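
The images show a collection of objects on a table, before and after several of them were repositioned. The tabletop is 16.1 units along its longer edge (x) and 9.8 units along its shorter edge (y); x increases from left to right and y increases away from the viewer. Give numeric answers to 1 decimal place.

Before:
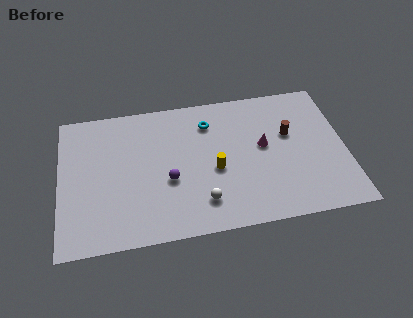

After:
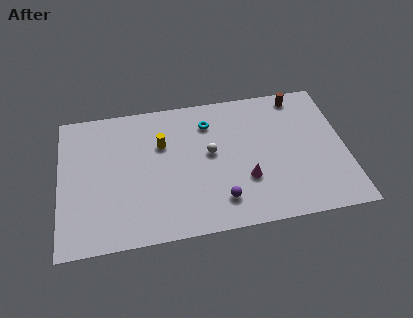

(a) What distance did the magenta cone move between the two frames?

2.5

The magenta cone moved from about (11.5, 5.4) to (10.4, 3.2), a distance of √(1.1² + 2.2²) ≈ 2.5.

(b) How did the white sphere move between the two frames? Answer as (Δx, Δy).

(0.6, 3.3)

The white sphere started near (7.9, 2.1) and ended near (8.5, 5.4).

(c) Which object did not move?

the cyan torus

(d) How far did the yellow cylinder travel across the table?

3.7

From (8.7, 4.2) to (5.8, 6.5), the yellow cylinder covered √(2.9² + 2.3²) ≈ 3.7 units.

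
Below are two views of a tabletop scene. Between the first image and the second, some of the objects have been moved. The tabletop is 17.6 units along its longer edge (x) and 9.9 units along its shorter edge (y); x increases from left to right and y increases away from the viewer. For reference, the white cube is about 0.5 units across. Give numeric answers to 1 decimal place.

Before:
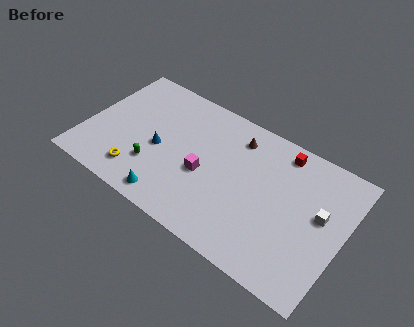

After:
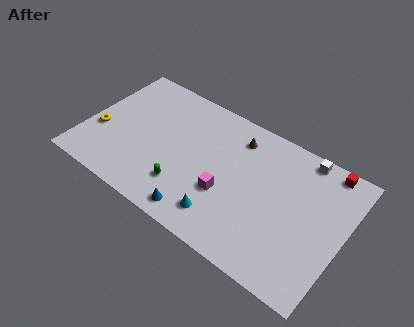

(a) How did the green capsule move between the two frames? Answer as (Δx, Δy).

(2.2, -0.4)

From the two frames, the green capsule sits at roughly (5.0, 2.9) before and (7.2, 2.5) after.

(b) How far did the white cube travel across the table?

3.8

The white cube moved from about (16.0, 5.6) to (14.3, 9.0), a distance of √(1.7² + 3.4²) ≈ 3.8.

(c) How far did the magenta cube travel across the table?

1.7

The magenta cube was near (8.3, 4.2) before and (9.9, 3.6) after, so it travelled √(1.6² + 0.6²) ≈ 1.7 units.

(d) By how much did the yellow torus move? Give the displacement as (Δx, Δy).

(-3.1, 1.8)

From the two frames, the yellow torus sits at roughly (4.1, 1.9) before and (1.0, 3.7) after.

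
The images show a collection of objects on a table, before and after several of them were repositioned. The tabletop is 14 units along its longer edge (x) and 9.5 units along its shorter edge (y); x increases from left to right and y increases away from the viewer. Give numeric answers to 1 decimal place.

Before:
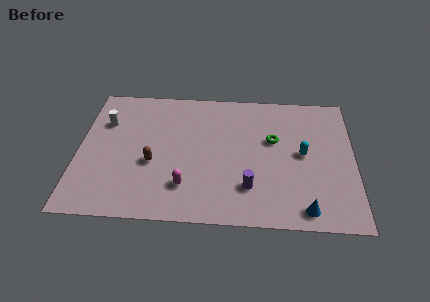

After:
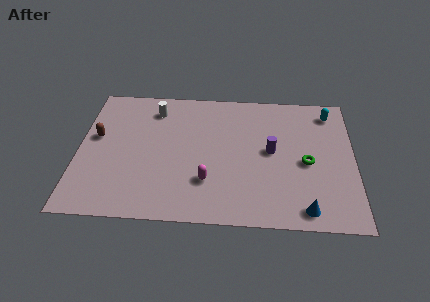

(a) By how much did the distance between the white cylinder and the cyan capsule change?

-1.2

The distance was about 10.2 in the first image and 9.0 in the second, so they moved 1.2 units closer together.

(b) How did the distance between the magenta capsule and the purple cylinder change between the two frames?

+0.7

They were about 3.2 units apart before and 3.9 after — 0.7 units further apart.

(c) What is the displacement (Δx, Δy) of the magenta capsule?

(1.1, 0.4)

The magenta capsule was at about (5.5, 2.3) and moved to about (6.6, 2.7).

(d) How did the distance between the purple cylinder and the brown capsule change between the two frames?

+3.8

The distance was about 5.1 in the first image and 8.9 in the second, so they moved 3.8 units further apart.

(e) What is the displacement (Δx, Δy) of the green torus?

(1.7, -1.5)

From the two frames, the green torus sits at roughly (9.9, 5.8) before and (11.6, 4.3) after.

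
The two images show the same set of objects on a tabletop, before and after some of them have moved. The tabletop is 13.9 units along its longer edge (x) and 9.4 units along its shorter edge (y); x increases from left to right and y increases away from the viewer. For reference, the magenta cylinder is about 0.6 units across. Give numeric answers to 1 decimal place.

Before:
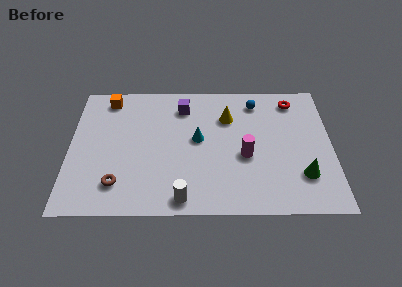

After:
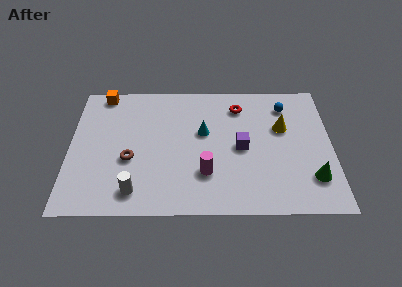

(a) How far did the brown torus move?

1.8

From (2.6, 2.0) to (3.2, 3.7), the brown torus covered √(0.6² + 1.7²) ≈ 1.8 units.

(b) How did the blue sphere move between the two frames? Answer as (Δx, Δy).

(1.6, -0.3)

The blue sphere started near (9.9, 7.8) and ended near (11.5, 7.5).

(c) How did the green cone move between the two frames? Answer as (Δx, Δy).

(0.5, -0.2)

From the two frames, the green cone sits at roughly (12.3, 2.5) before and (12.8, 2.3) after.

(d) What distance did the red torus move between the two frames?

2.9

From (11.9, 7.9) to (9.0, 7.5), the red torus covered √(2.9² + 0.4²) ≈ 2.9 units.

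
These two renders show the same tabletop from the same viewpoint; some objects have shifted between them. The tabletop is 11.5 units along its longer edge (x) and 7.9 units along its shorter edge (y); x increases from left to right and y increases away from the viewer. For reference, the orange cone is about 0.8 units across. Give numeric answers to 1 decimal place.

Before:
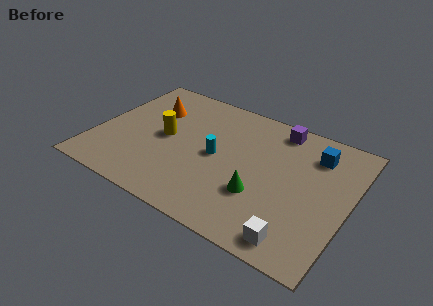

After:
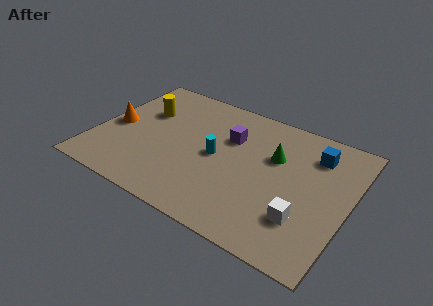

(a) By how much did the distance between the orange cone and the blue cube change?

+1.7

Before: roughly 7.5 units apart; after: 9.2. That's 1.7 units further apart.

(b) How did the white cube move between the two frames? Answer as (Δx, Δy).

(0.1, 1.2)

The white cube started near (9.6, 1.0) and ended near (9.7, 2.2).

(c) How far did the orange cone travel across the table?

2.3

From (2.2, 5.5) to (0.8, 3.7), the orange cone covered √(1.4² + 1.8²) ≈ 2.3 units.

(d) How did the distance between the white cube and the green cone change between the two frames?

+0.9

They were about 2.5 units apart before and 3.4 after — 0.9 units further apart.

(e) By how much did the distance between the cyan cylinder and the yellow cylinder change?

+1.4

They were about 2.4 units apart before and 3.8 after — 1.4 units further apart.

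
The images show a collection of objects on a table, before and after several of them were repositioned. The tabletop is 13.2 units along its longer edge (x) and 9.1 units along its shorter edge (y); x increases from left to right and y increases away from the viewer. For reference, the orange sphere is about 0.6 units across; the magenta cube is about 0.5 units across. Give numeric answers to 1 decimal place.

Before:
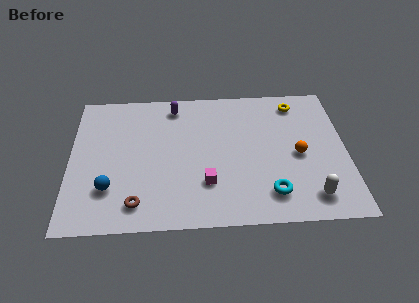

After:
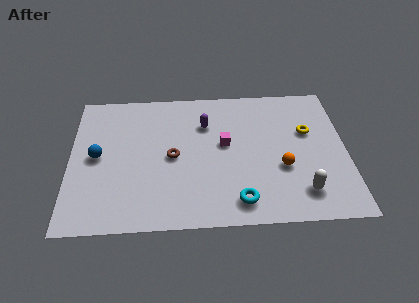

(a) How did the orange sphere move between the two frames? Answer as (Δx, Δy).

(-0.8, -0.8)

From the two frames, the orange sphere sits at roughly (10.9, 4.2) before and (10.1, 3.4) after.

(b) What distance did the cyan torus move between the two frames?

1.6

From (9.5, 1.8) to (8.0, 1.4), the cyan torus covered √(1.5² + 0.4²) ≈ 1.6 units.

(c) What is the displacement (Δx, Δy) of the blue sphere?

(-0.6, 2.1)

The blue sphere was at about (1.9, 2.5) and moved to about (1.3, 4.6).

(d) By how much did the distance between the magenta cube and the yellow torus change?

-2.7

They were about 6.7 units apart before and 4.0 after — 2.7 units closer together.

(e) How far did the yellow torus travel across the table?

2.1

From (10.9, 7.7) to (11.4, 5.7), the yellow torus covered √(0.5² + 2.0²) ≈ 2.1 units.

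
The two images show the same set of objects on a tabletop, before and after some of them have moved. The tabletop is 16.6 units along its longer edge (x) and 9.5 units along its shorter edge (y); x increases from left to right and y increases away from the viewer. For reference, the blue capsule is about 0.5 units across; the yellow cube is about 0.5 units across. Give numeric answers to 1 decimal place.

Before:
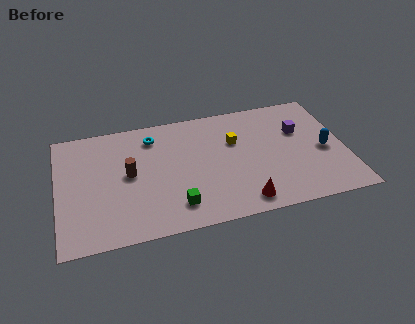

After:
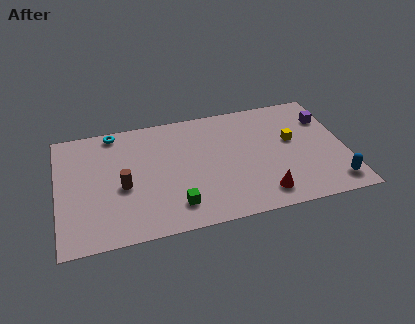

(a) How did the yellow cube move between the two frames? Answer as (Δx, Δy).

(3.3, -0.7)

The yellow cube started near (10.3, 6.2) and ended near (13.6, 5.5).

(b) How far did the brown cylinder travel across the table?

1.0

From (4.1, 5.0) to (3.7, 4.1), the brown cylinder covered √(0.4² + 0.9²) ≈ 1.0 units.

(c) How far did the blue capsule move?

2.8

The blue capsule was near (15.4, 4.3) before and (15.7, 1.5) after, so it travelled √(0.3² + 2.8²) ≈ 2.8 units.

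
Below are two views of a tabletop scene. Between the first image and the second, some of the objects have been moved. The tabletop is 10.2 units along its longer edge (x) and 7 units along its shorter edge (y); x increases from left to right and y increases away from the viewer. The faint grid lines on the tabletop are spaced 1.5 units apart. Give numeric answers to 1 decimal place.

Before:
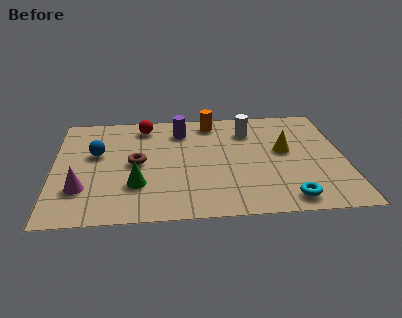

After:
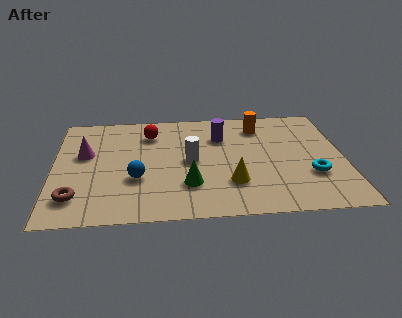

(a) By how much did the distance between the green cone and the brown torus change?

+2.5

Before: roughly 1.4 units apart; after: 3.9. That's 2.5 units further apart.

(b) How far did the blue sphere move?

2.2

The blue sphere moved from about (1.5, 4.2) to (2.9, 2.5), a distance of √(1.4² + 1.7²) ≈ 2.2.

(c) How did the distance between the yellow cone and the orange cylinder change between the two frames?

+0.5

They were about 3.3 units apart before and 3.8 after — 0.5 units further apart.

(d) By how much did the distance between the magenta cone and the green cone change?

+2.3

Before: roughly 1.9 units apart; after: 4.2. That's 2.3 units further apart.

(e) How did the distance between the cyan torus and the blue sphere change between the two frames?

-1.3

The distance was about 7.4 in the first image and 6.1 in the second, so they moved 1.3 units closer together.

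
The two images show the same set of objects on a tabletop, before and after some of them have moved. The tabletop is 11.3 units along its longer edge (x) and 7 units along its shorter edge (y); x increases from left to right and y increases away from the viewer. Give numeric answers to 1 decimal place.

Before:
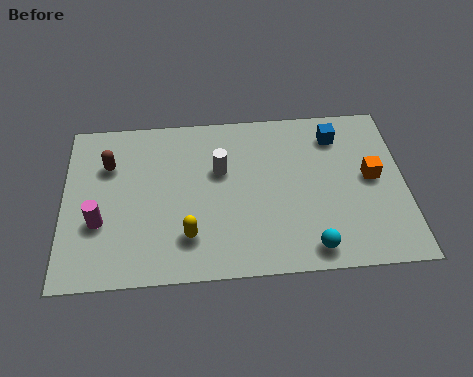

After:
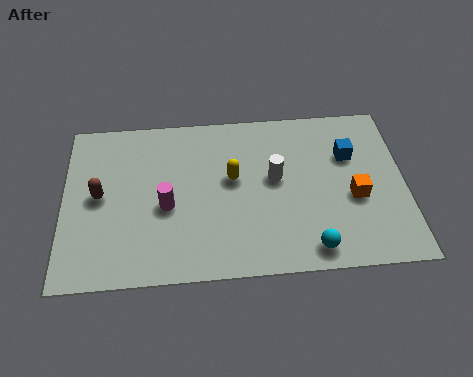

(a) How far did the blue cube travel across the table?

1.0

From (9.1, 5.6) to (9.5, 4.7), the blue cube covered √(0.4² + 0.9²) ≈ 1.0 units.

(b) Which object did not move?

the cyan sphere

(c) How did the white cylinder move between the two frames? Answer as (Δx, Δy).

(1.8, -0.5)

From the two frames, the white cylinder sits at roughly (5.2, 4.4) before and (7.0, 3.9) after.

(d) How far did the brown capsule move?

1.3

From (1.5, 4.9) to (1.2, 3.6), the brown capsule covered √(0.3² + 1.3²) ≈ 1.3 units.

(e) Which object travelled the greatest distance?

the yellow capsule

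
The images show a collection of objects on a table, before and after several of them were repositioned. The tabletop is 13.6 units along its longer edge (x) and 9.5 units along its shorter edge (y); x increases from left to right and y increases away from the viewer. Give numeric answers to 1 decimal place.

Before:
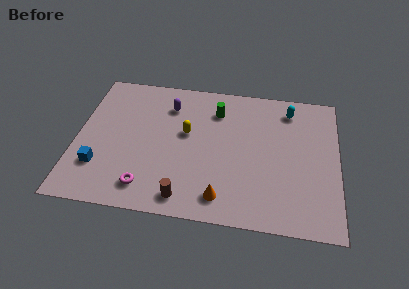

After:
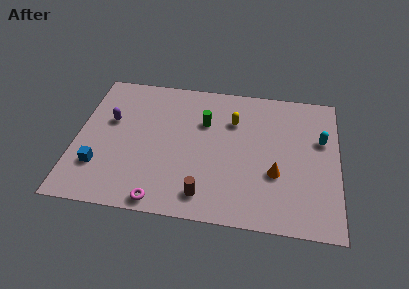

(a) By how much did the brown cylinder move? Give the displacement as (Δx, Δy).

(1.0, 0.3)

The brown cylinder was at about (5.8, 1.2) and moved to about (6.8, 1.5).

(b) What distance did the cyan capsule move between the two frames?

2.5

The cyan capsule was near (11.0, 7.9) before and (12.7, 6.0) after, so it travelled √(1.7² + 1.9²) ≈ 2.5 units.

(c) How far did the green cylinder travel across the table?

1.1

The green cylinder moved from about (7.2, 7.3) to (6.6, 6.4), a distance of √(0.6² + 0.9²) ≈ 1.1.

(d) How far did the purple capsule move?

3.4

The purple capsule moved from about (4.7, 7.3) to (1.7, 5.8), a distance of √(3.0² + 1.5²) ≈ 3.4.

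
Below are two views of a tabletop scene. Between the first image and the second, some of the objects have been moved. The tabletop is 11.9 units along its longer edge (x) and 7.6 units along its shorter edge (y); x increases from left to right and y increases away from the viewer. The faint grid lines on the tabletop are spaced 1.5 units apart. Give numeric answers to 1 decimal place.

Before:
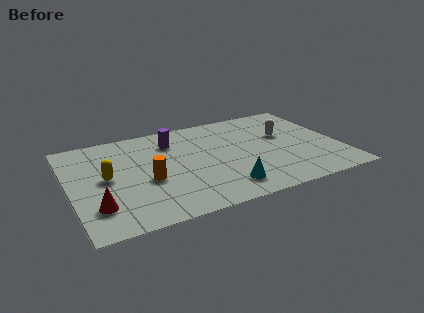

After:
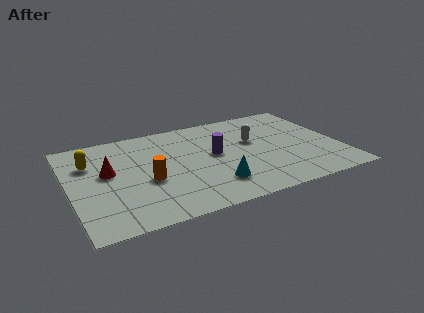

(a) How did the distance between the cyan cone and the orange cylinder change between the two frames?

-0.5

Before: roughly 3.6 units apart; after: 3.1. That's 0.5 units closer together.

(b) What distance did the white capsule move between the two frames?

1.4

The white capsule moved from about (9.6, 4.6) to (8.2, 4.6), a distance of √(1.4² + 0.0²) ≈ 1.4.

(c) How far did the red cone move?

2.5

The red cone was near (1.0, 1.9) before and (1.7, 4.3) after, so it travelled √(0.7² + 2.4²) ≈ 2.5 units.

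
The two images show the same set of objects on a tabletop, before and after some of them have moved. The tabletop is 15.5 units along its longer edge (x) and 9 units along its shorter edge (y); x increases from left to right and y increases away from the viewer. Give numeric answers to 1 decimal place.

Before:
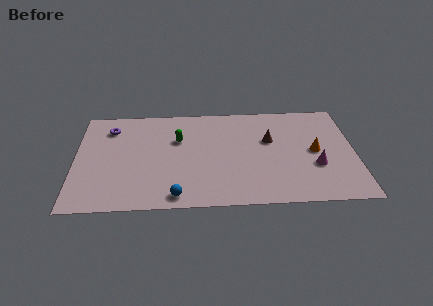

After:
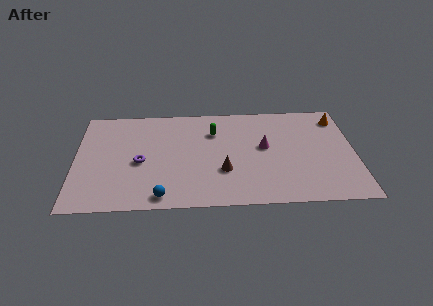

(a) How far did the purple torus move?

3.5

The purple torus moved from about (1.9, 7.1) to (3.6, 4.0), a distance of √(1.7² + 3.1²) ≈ 3.5.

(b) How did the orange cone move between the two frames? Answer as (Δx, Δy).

(1.4, 2.9)

From the two frames, the orange cone sits at roughly (13.3, 4.5) before and (14.7, 7.4) after.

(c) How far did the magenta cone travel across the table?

3.3

The magenta cone was near (13.3, 3.2) before and (10.5, 5.0) after, so it travelled √(2.8² + 1.8²) ≈ 3.3 units.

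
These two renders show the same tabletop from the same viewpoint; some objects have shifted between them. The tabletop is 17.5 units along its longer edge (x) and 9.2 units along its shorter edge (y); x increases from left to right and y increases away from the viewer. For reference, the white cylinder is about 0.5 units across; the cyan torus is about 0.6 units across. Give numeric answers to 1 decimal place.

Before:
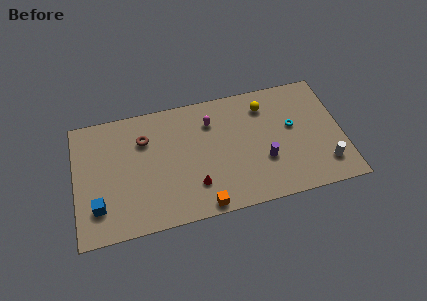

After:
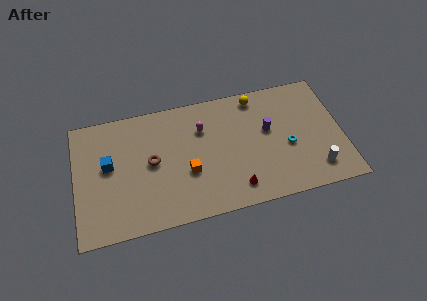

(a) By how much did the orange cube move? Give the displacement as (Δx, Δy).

(-0.8, 2.7)

The orange cube was at about (8.1, 0.8) and moved to about (7.3, 3.5).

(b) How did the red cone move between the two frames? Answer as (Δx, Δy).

(2.6, -0.8)

From the two frames, the red cone sits at roughly (7.7, 2.4) before and (10.3, 1.6) after.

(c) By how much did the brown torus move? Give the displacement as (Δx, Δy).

(0.4, -1.8)

The brown torus started near (4.6, 6.6) and ended near (5.0, 4.8).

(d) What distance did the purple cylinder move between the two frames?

2.2

The purple cylinder moved from about (12.3, 3.2) to (12.7, 5.4), a distance of √(0.4² + 2.2²) ≈ 2.2.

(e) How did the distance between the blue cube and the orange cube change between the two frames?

-1.5

They were about 6.9 units apart before and 5.4 after — 1.5 units closer together.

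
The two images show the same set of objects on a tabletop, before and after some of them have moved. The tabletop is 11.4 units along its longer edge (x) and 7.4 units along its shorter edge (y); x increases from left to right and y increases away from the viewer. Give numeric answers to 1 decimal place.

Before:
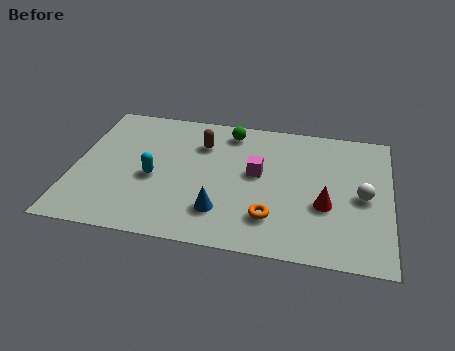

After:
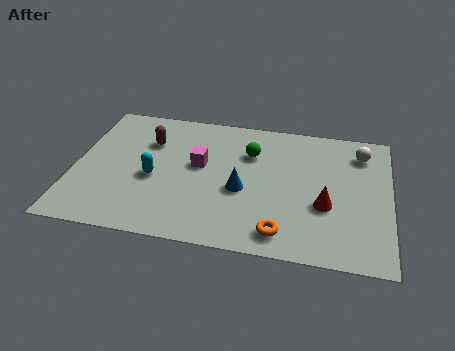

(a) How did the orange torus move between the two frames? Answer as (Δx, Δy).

(0.4, -0.7)

The orange torus started near (7.2, 1.8) and ended near (7.6, 1.1).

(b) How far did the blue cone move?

1.5

The blue cone moved from about (5.4, 1.8) to (6.1, 3.1), a distance of √(0.7² + 1.3²) ≈ 1.5.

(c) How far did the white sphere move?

2.4

The white sphere moved from about (10.4, 3.5) to (10.3, 5.9), a distance of √(0.1² + 2.4²) ≈ 2.4.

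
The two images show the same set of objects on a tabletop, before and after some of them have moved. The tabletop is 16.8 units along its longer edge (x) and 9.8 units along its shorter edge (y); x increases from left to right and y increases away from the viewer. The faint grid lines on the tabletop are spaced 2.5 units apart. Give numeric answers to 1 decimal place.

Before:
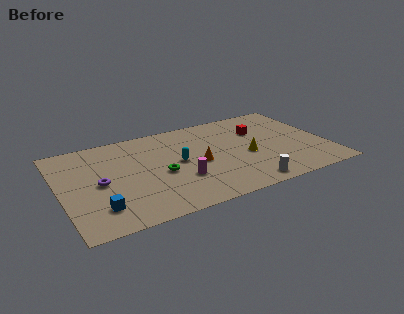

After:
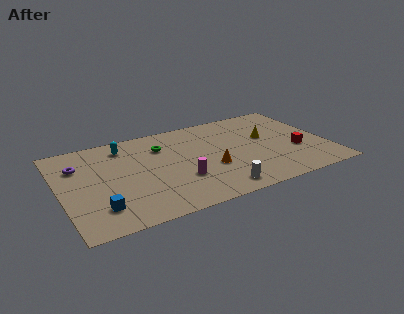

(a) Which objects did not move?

the blue cube and the magenta cylinder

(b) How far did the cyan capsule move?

4.3

The cyan capsule was near (7.4, 5.1) before and (4.3, 8.1) after, so it travelled √(3.1² + 3.0²) ≈ 4.3 units.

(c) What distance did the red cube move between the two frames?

3.7

The red cube was near (12.8, 6.7) before and (14.8, 3.6) after, so it travelled √(2.0² + 3.1²) ≈ 3.7 units.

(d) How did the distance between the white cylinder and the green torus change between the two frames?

+0.6

The distance was about 5.9 in the first image and 6.5 in the second, so they moved 0.6 units further apart.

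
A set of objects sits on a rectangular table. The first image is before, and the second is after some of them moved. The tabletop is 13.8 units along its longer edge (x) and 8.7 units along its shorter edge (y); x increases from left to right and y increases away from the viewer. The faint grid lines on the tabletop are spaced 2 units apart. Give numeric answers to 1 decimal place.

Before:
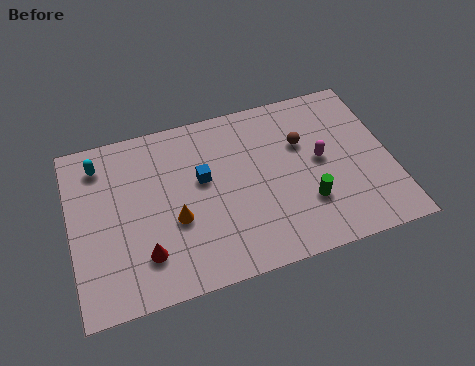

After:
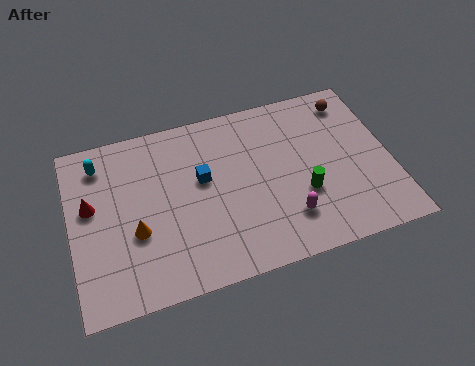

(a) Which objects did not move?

the cyan capsule and the blue cube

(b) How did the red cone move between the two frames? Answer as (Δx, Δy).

(-2.1, 3.0)

The red cone started near (3.0, 2.1) and ended near (0.9, 5.1).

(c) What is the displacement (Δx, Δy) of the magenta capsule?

(-1.7, -2.5)

From the two frames, the magenta capsule sits at roughly (10.8, 4.6) before and (9.1, 2.1) after.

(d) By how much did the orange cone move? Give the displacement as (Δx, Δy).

(-1.7, -0.1)

The orange cone was at about (4.4, 3.4) and moved to about (2.7, 3.3).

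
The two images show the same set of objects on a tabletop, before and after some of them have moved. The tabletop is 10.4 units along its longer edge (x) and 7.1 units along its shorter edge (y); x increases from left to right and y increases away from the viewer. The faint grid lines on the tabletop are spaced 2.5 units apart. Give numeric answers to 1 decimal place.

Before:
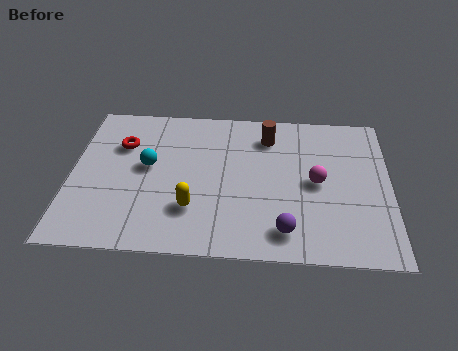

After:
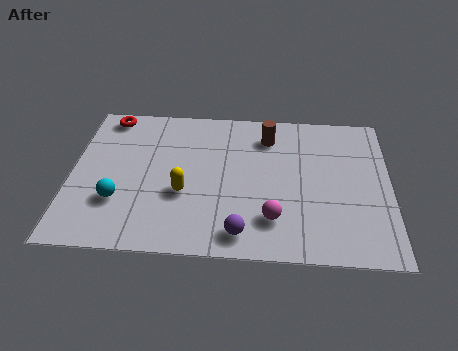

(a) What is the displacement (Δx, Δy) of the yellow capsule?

(-0.3, 0.7)

The yellow capsule was at about (4.0, 2.0) and moved to about (3.7, 2.7).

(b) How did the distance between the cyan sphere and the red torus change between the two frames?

+2.8

Before: roughly 1.3 units apart; after: 4.1. That's 2.8 units further apart.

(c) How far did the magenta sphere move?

2.3

The magenta sphere was near (8.0, 3.5) before and (6.6, 1.7) after, so it travelled √(1.4² + 1.8²) ≈ 2.3 units.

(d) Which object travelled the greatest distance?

the magenta sphere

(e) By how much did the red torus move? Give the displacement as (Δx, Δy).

(-0.5, 1.4)

From the two frames, the red torus sits at roughly (1.6, 4.9) before and (1.1, 6.3) after.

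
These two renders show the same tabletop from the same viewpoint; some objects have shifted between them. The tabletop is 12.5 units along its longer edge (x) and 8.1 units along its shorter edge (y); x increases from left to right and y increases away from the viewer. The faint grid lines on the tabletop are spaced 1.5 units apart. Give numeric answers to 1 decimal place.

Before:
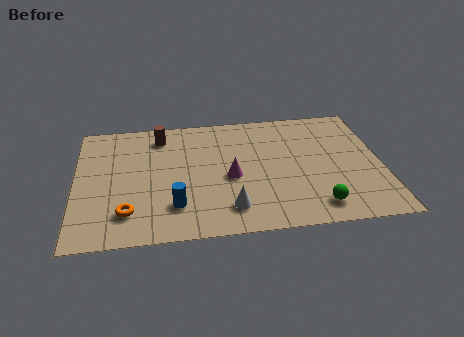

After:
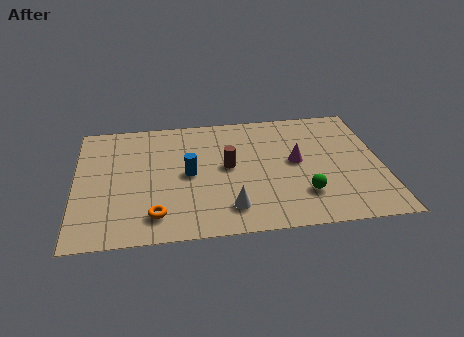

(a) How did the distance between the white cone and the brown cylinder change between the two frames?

-3.1

They were about 5.8 units apart before and 2.7 after — 3.1 units closer together.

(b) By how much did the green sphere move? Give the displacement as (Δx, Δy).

(-0.5, 0.8)

The green sphere started near (9.7, 1.3) and ended near (9.2, 2.1).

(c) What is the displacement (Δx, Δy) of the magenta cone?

(2.7, 0.7)

From the two frames, the magenta cone sits at roughly (6.3, 3.6) before and (9.0, 4.3) after.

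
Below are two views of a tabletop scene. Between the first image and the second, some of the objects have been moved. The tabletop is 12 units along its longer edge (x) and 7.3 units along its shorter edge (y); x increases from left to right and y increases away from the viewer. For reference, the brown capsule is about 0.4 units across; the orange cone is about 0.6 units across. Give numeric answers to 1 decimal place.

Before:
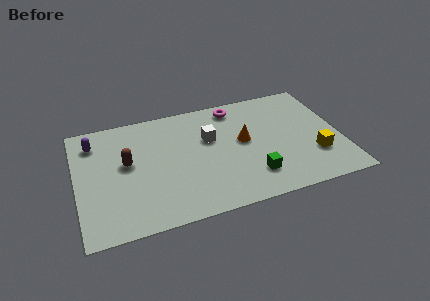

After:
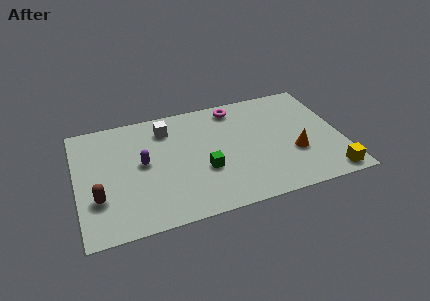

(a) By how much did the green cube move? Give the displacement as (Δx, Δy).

(-2.1, 1.0)

From the two frames, the green cube sits at roughly (7.8, 1.7) before and (5.7, 2.7) after.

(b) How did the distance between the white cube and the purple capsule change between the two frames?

-3.1

The distance was about 5.3 in the first image and 2.2 in the second, so they moved 3.1 units closer together.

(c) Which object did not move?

the magenta torus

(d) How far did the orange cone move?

2.6

The orange cone was near (7.6, 4.0) before and (9.8, 2.6) after, so it travelled √(2.2² + 1.4²) ≈ 2.6 units.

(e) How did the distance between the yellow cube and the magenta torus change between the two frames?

+1.4

They were about 5.3 units apart before and 6.7 after — 1.4 units further apart.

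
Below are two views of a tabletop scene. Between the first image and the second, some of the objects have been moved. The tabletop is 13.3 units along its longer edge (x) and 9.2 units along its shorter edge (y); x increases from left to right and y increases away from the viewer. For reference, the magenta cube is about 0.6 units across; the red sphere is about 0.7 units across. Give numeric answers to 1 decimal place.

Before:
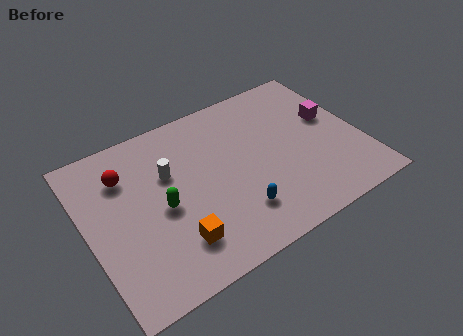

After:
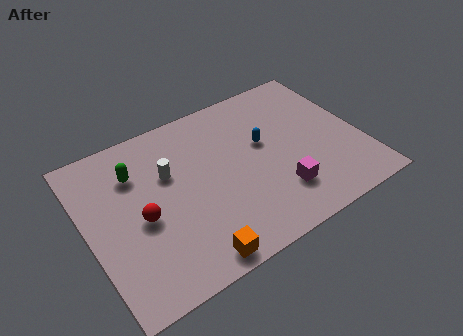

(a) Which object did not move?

the white cylinder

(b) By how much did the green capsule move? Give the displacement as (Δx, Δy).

(-0.9, 2.5)

The green capsule started near (3.5, 4.2) and ended near (2.6, 6.7).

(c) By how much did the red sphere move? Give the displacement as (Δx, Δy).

(0.4, -2.7)

The red sphere started near (2.1, 6.8) and ended near (2.5, 4.1).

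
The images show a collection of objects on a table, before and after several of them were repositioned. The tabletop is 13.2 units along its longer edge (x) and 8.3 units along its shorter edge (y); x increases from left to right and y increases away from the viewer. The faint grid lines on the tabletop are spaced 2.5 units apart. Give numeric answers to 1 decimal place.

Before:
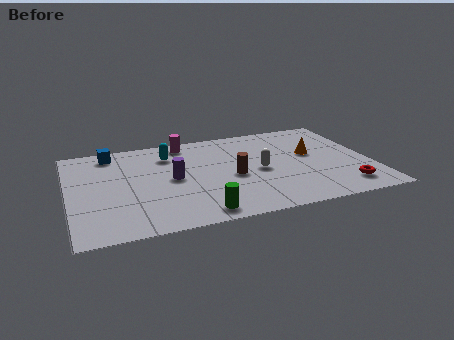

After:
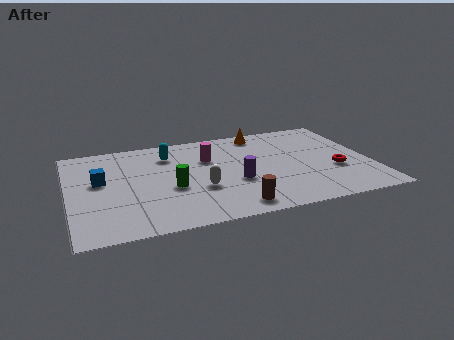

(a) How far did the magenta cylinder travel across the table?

1.9

From (5.3, 7.3) to (6.2, 5.6), the magenta cylinder covered √(0.9² + 1.7²) ≈ 1.9 units.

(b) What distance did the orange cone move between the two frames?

3.2

The orange cone was near (10.7, 4.8) before and (8.7, 7.3) after, so it travelled √(2.0² + 2.5²) ≈ 3.2 units.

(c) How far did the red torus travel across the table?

1.6

The red torus was near (11.8, 1.5) before and (11.6, 3.1) after, so it travelled √(0.2² + 1.6²) ≈ 1.6 units.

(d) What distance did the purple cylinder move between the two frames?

2.9

The purple cylinder was near (4.5, 4.2) before and (7.2, 3.2) after, so it travelled √(2.7² + 1.0²) ≈ 2.9 units.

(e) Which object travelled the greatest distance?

the orange cone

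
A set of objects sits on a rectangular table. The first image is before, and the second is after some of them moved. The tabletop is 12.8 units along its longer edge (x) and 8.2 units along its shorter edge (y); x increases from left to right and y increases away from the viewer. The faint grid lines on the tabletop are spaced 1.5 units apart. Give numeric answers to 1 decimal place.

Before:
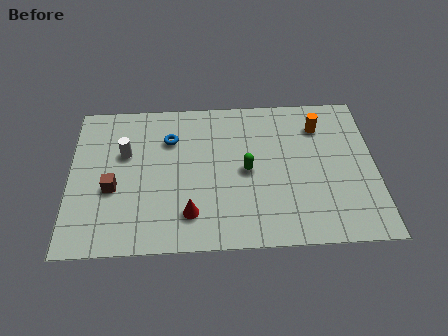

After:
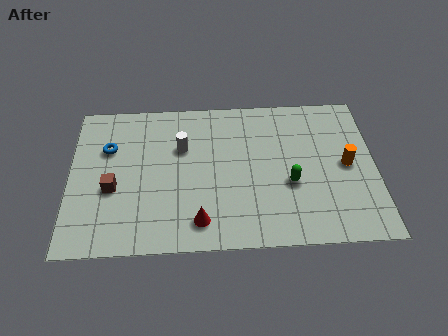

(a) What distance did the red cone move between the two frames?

0.6

From (5.0, 1.8) to (5.4, 1.4), the red cone covered √(0.4² + 0.4²) ≈ 0.6 units.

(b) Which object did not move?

the brown cube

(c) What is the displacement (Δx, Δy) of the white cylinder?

(2.4, 0.2)

The white cylinder started near (2.3, 5.2) and ended near (4.7, 5.4).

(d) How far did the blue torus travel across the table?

2.6

The blue torus was near (4.2, 5.9) before and (1.6, 5.5) after, so it travelled √(2.6² + 0.4²) ≈ 2.6 units.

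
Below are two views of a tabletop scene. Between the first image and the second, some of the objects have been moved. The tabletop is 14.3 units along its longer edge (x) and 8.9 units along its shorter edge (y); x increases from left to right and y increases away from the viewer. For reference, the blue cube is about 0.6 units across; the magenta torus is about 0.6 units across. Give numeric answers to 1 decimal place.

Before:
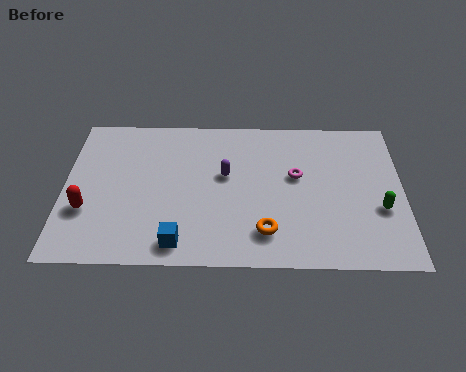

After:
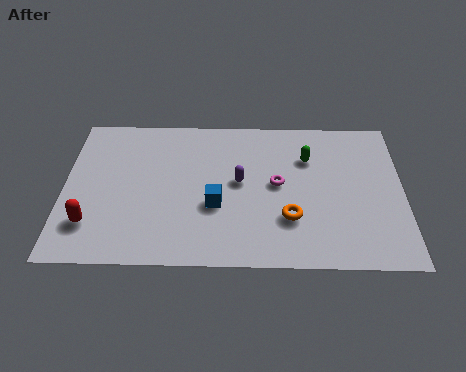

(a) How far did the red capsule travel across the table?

0.8

From (1.0, 3.0) to (1.2, 2.2), the red capsule covered √(0.2² + 0.8²) ≈ 0.8 units.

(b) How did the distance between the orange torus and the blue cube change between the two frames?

-0.5

The distance was about 3.7 in the first image and 3.2 in the second, so they moved 0.5 units closer together.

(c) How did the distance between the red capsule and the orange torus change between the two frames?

+0.7

Before: roughly 7.6 units apart; after: 8.3. That's 0.7 units further apart.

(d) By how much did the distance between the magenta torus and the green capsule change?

-1.9

Before: roughly 4.0 units apart; after: 2.1. That's 1.9 units closer together.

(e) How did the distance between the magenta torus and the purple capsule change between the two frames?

-1.4

Before: roughly 3.0 units apart; after: 1.6. That's 1.4 units closer together.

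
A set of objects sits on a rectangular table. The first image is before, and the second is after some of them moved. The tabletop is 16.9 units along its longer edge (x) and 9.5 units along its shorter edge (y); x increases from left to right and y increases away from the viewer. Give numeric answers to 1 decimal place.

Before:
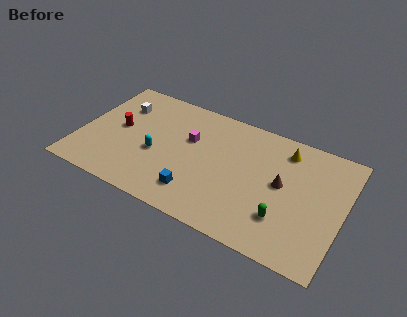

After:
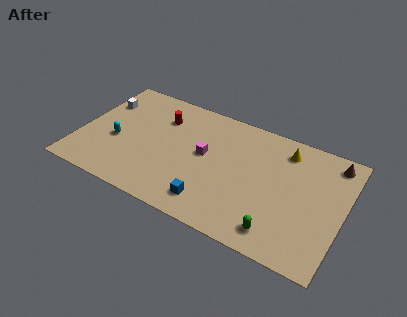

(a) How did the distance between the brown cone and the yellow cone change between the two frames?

+0.3

Before: roughly 2.7 units apart; after: 3.0. That's 0.3 units further apart.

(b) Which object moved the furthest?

the brown cone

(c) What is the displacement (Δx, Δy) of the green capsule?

(-0.2, -1.1)

The green capsule was at about (13.4, 2.6) and moved to about (13.2, 1.5).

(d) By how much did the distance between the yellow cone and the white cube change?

+1.2

The distance was about 10.7 in the first image and 11.9 in the second, so they moved 1.2 units further apart.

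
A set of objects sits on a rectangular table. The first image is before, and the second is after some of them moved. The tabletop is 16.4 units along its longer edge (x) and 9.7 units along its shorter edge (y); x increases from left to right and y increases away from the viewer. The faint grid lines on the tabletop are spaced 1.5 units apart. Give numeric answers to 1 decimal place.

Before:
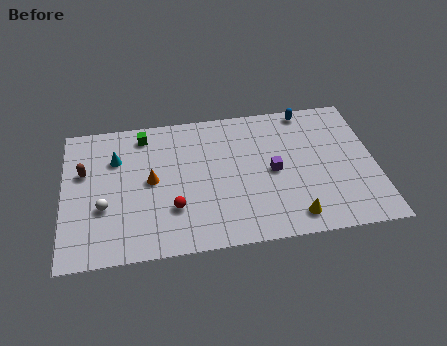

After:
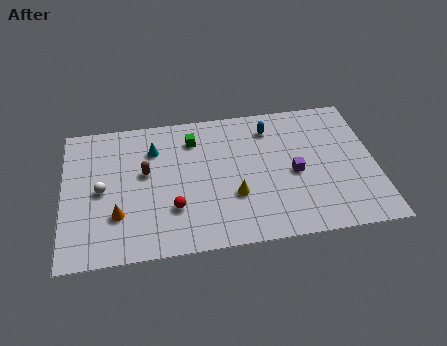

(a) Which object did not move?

the red sphere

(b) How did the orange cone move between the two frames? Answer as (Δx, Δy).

(-1.8, -2.1)

From the two frames, the orange cone sits at roughly (4.6, 5.0) before and (2.8, 2.9) after.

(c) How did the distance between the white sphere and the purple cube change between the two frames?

+1.1

The distance was about 9.0 in the first image and 10.1 in the second, so they moved 1.1 units further apart.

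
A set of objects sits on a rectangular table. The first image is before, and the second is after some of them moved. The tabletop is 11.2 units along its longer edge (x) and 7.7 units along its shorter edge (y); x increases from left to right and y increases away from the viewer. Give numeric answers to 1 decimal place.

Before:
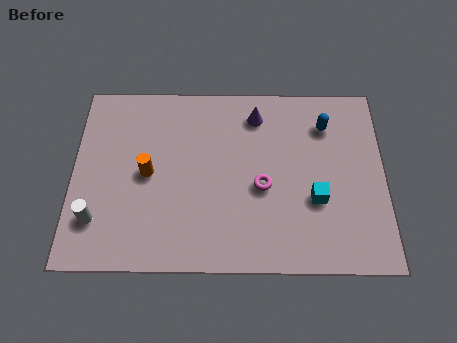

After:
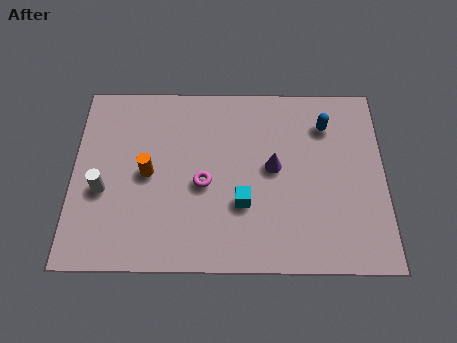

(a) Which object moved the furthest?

the cyan cube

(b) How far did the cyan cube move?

2.6

From (8.7, 2.8) to (6.1, 2.6), the cyan cube covered √(2.6² + 0.2²) ≈ 2.6 units.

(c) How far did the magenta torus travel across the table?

2.1

The magenta torus moved from about (6.8, 3.3) to (4.7, 3.4), a distance of √(2.1² + 0.1²) ≈ 2.1.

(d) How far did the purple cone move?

2.3

The purple cone moved from about (6.6, 6.3) to (7.2, 4.1), a distance of √(0.6² + 2.2²) ≈ 2.3.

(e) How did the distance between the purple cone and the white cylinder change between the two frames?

-1.0

The distance was about 7.2 in the first image and 6.2 in the second, so they moved 1.0 units closer together.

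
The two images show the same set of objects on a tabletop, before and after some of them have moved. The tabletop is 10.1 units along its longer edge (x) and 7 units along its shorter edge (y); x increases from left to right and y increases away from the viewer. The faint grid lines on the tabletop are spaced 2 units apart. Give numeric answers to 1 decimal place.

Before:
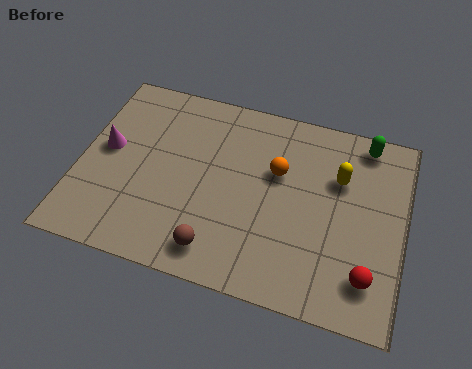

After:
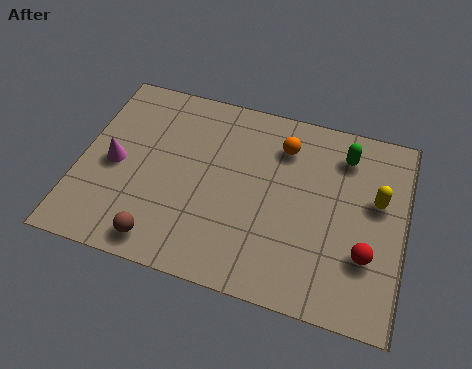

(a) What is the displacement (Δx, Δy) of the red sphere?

(-0.1, 0.7)

The red sphere started near (9.1, 1.5) and ended near (9.0, 2.2).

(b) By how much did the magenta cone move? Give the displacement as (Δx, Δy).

(0.3, -0.5)

The magenta cone was at about (0.8, 3.8) and moved to about (1.1, 3.3).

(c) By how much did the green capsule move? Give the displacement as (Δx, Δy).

(-0.6, -0.6)

The green capsule started near (8.7, 6.2) and ended near (8.1, 5.6).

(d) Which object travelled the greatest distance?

the brown sphere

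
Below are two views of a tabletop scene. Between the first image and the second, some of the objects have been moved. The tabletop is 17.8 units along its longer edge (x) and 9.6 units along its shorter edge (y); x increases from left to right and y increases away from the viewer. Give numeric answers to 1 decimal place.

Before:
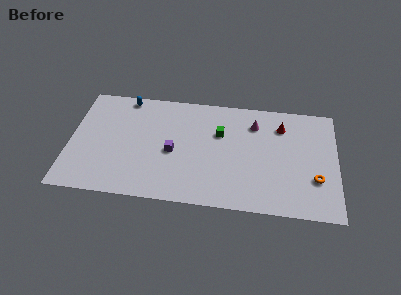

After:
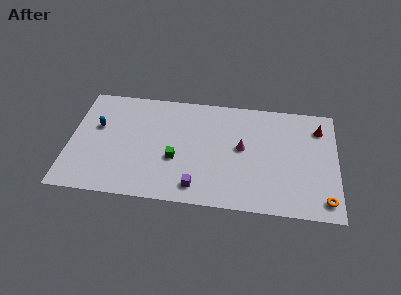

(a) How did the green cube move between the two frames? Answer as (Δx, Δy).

(-2.9, -2.6)

From the two frames, the green cube sits at roughly (10.0, 6.3) before and (7.1, 3.7) after.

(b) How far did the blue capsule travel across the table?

3.3

From (3.6, 8.7) to (1.8, 5.9), the blue capsule covered √(1.8² + 2.8²) ≈ 3.3 units.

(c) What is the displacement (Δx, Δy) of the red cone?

(2.5, 0.1)

The red cone started near (14.1, 7.4) and ended near (16.6, 7.5).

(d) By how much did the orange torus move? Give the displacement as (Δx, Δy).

(0.6, -1.7)

The orange torus was at about (16.4, 3.1) and moved to about (17.0, 1.4).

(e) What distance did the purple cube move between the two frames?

3.3

The purple cube was near (6.9, 4.3) before and (8.6, 1.5) after, so it travelled √(1.7² + 2.8²) ≈ 3.3 units.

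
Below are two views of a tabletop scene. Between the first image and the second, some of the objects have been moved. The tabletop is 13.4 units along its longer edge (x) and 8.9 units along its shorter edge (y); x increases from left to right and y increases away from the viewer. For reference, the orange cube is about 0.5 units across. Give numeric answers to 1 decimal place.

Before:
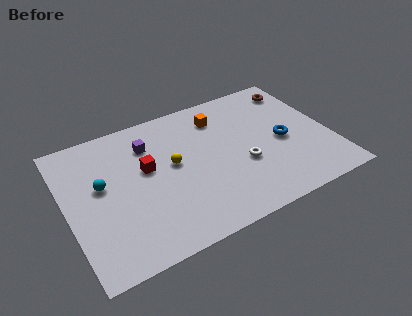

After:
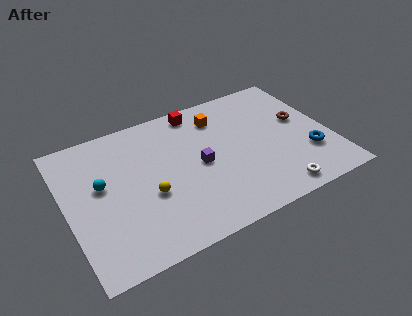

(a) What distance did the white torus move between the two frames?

2.7

The white torus moved from about (8.8, 3.4) to (10.1, 1.0), a distance of √(1.3² + 2.4²) ≈ 2.7.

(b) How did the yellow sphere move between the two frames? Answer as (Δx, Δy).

(-1.4, -1.4)

The yellow sphere started near (5.4, 4.9) and ended near (4.0, 3.5).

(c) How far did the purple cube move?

3.3

The purple cube was near (4.4, 6.7) before and (6.7, 4.3) after, so it travelled √(2.3² + 2.4²) ≈ 3.3 units.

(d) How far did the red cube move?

4.0

From (4.1, 5.2) to (7.1, 7.9), the red cube covered √(3.0² + 2.7²) ≈ 4.0 units.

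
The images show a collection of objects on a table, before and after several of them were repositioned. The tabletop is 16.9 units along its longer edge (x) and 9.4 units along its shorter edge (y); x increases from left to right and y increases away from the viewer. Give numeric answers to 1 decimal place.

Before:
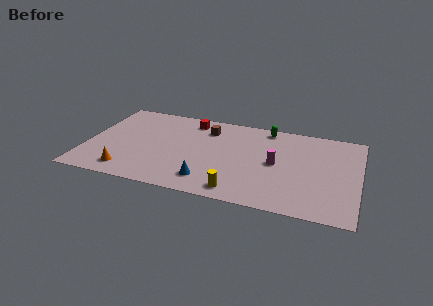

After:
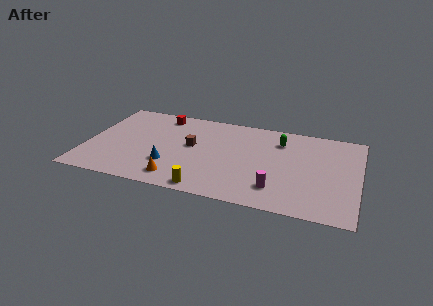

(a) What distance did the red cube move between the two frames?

1.9

The red cube moved from about (6.2, 8.0) to (4.3, 8.1), a distance of √(1.9² + 0.1²) ≈ 1.9.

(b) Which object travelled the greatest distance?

the orange cone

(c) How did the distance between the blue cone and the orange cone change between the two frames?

-3.6

Before: roughly 5.0 units apart; after: 1.4. That's 3.6 units closer together.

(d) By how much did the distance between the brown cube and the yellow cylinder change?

-2.1

The distance was about 6.6 in the first image and 4.5 in the second, so they moved 2.1 units closer together.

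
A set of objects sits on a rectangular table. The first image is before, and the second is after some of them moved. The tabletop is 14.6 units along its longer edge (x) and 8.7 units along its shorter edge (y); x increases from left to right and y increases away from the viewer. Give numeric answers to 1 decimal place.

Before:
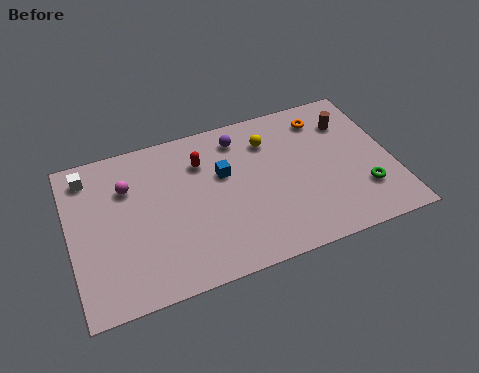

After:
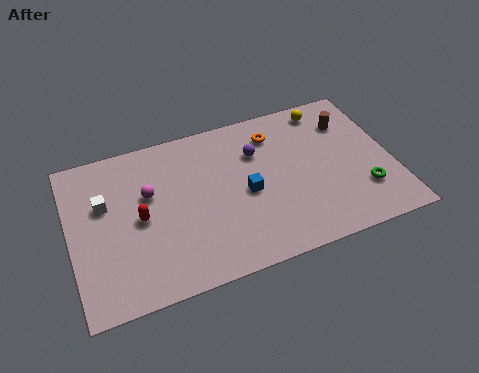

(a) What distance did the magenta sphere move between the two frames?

1.1

The magenta sphere was near (2.7, 6.1) before and (3.6, 5.4) after, so it travelled √(0.9² + 0.7²) ≈ 1.1 units.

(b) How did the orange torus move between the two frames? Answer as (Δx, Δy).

(-2.3, -0.2)

The orange torus was at about (11.8, 7.1) and moved to about (9.5, 6.9).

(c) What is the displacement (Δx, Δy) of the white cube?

(0.6, -1.8)

The white cube was at about (1.0, 7.3) and moved to about (1.6, 5.5).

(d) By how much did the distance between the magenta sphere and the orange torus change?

-3.1

They were about 9.2 units apart before and 6.1 after — 3.1 units closer together.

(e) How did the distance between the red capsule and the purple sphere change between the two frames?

+3.8

They were about 2.0 units apart before and 5.8 after — 3.8 units further apart.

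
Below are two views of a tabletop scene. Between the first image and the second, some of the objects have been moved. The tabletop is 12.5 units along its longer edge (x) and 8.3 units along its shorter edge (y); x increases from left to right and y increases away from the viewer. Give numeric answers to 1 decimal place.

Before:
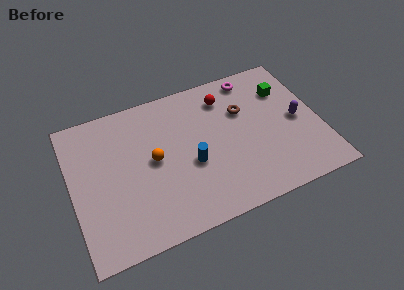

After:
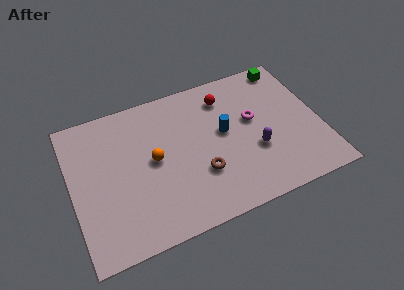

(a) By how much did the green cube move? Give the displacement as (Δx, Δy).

(0.3, 1.4)

The green cube started near (11.0, 6.0) and ended near (11.3, 7.4).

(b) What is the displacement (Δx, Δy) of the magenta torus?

(-0.3, -2.5)

The magenta torus started near (9.5, 7.3) and ended near (9.2, 4.8).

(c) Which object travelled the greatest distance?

the brown torus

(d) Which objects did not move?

the red sphere and the orange sphere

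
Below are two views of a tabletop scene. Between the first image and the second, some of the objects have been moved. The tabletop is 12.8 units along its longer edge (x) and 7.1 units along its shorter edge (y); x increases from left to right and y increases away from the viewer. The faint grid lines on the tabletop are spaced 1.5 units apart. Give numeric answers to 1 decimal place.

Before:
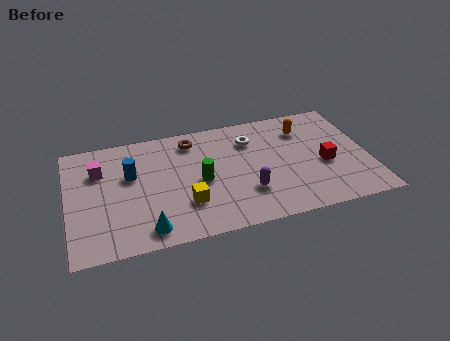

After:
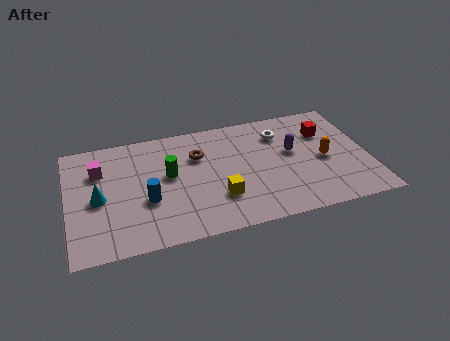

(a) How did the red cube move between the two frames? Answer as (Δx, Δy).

(0.2, 2.0)

The red cube started near (10.9, 3.0) and ended near (11.1, 5.0).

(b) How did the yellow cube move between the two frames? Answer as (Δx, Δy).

(1.4, 0.0)

The yellow cube was at about (4.9, 2.1) and moved to about (6.3, 2.1).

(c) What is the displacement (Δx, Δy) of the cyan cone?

(-1.9, 2.3)

The cyan cone started near (3.2, 1.0) and ended near (1.3, 3.3).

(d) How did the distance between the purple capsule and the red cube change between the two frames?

-1.8

They were about 3.5 units apart before and 1.7 after — 1.8 units closer together.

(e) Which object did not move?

the magenta cube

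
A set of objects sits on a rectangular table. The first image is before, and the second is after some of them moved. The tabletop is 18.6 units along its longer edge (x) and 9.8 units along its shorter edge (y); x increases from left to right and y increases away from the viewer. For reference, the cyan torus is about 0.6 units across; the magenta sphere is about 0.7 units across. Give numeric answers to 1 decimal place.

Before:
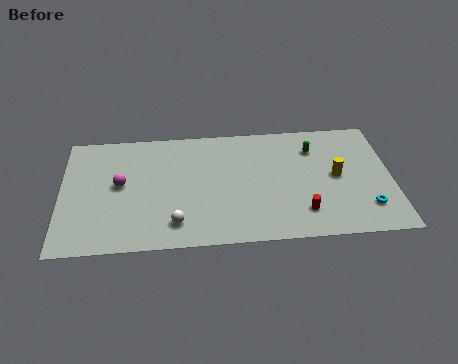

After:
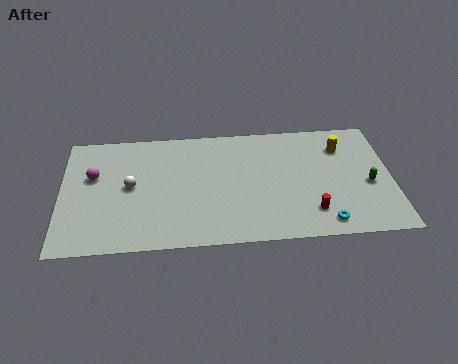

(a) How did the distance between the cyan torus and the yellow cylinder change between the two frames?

+3.1

Before: roughly 3.1 units apart; after: 6.2. That's 3.1 units further apart.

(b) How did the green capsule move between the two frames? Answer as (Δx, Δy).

(3.0, -3.2)

From the two frames, the green capsule sits at roughly (14.3, 7.4) before and (17.3, 4.2) after.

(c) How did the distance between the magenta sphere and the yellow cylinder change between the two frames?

+2.0

The distance was about 12.2 in the first image and 14.2 in the second, so they moved 2.0 units further apart.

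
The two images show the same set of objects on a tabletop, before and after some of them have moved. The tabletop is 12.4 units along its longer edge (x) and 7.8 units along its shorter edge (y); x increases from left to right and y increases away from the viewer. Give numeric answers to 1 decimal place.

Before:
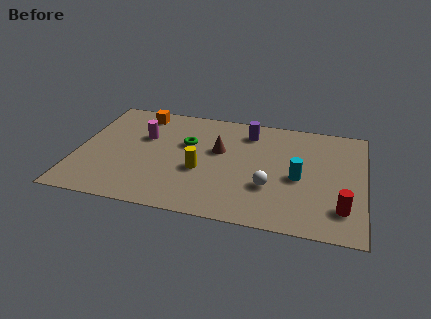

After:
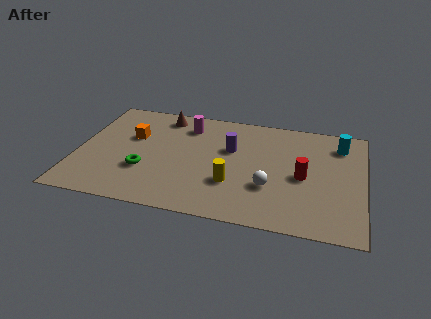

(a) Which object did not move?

the white sphere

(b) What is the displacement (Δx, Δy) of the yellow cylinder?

(1.4, -0.6)

The yellow cylinder was at about (5.4, 3.1) and moved to about (6.8, 2.5).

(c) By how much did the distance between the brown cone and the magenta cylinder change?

-2.1

The distance was about 3.3 in the first image and 1.2 in the second, so they moved 2.1 units closer together.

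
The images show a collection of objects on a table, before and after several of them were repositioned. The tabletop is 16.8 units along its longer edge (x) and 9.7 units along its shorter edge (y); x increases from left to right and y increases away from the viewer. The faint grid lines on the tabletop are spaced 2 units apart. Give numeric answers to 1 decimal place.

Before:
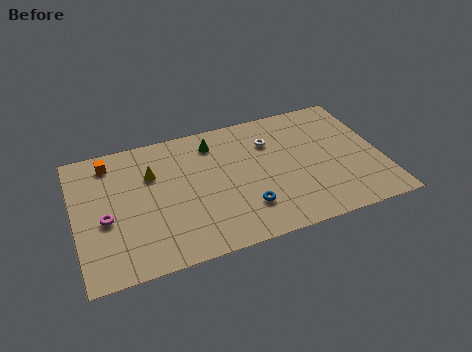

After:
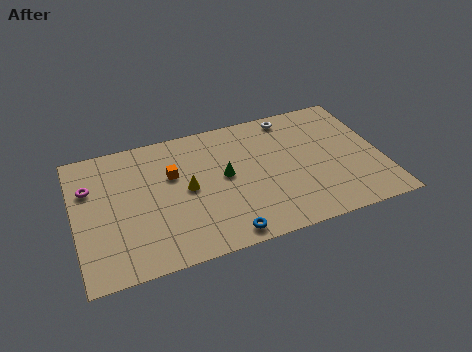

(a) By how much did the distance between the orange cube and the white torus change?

-1.7

They were about 8.9 units apart before and 7.2 after — 1.7 units closer together.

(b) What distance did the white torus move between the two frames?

2.1

The white torus moved from about (10.9, 7.0) to (12.2, 8.6), a distance of √(1.3² + 1.6²) ≈ 2.1.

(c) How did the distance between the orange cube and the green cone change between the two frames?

-2.7

They were about 5.7 units apart before and 3.0 after — 2.7 units closer together.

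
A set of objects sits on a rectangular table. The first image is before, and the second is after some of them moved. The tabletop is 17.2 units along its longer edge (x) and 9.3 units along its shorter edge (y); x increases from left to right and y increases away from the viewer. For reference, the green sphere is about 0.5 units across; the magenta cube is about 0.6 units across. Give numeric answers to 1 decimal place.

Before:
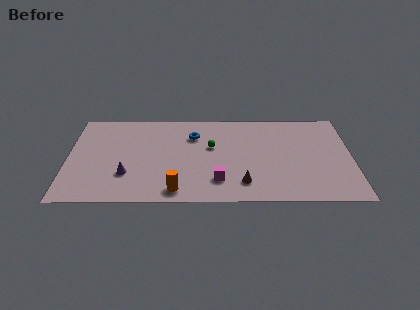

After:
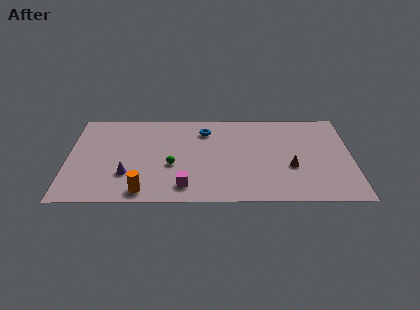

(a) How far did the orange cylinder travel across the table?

2.0

The orange cylinder moved from about (6.6, 1.2) to (4.6, 1.1), a distance of √(2.0² + 0.1²) ≈ 2.0.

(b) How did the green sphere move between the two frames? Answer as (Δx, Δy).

(-2.4, -1.9)

From the two frames, the green sphere sits at roughly (8.7, 5.6) before and (6.3, 3.7) after.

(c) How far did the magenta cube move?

2.1

The magenta cube was near (9.1, 2.2) before and (7.1, 1.6) after, so it travelled √(2.0² + 0.6²) ≈ 2.1 units.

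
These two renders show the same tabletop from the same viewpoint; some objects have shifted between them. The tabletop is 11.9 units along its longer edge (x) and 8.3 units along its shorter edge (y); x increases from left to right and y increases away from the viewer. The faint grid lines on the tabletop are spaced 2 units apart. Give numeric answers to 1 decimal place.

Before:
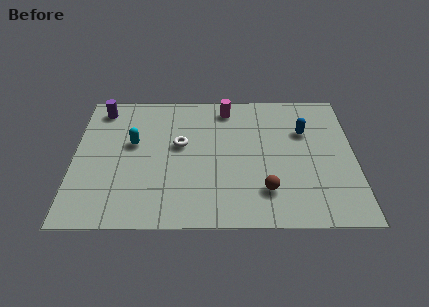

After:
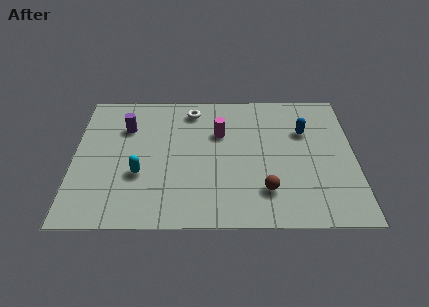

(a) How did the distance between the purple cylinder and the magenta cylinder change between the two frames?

-1.4

The distance was about 5.4 in the first image and 4.0 in the second, so they moved 1.4 units closer together.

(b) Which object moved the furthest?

the white torus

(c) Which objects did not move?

the blue capsule and the brown sphere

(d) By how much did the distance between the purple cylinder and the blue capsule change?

-1.2

They were about 8.8 units apart before and 7.6 after — 1.2 units closer together.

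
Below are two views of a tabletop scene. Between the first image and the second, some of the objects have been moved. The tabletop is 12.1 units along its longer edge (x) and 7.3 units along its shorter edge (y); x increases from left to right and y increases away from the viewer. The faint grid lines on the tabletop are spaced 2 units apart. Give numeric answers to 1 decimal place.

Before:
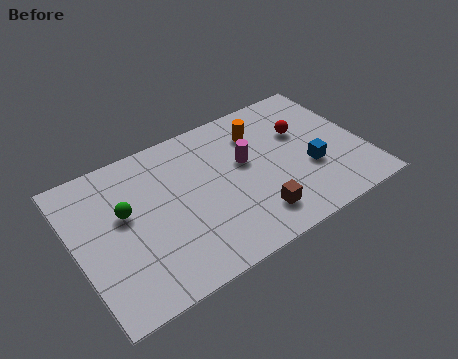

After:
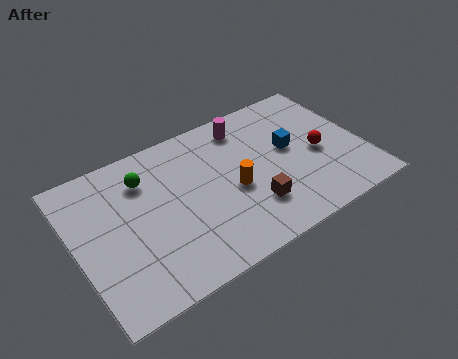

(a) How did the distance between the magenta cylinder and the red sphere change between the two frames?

+1.4

They were about 2.5 units apart before and 3.9 after — 1.4 units further apart.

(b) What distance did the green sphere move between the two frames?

1.6

From (2.1, 4.3) to (3.1, 5.5), the green sphere covered √(1.0² + 1.2²) ≈ 1.6 units.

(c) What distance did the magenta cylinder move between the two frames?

1.8

The magenta cylinder moved from about (7.2, 4.3) to (7.5, 6.1), a distance of √(0.3² + 1.8²) ≈ 1.8.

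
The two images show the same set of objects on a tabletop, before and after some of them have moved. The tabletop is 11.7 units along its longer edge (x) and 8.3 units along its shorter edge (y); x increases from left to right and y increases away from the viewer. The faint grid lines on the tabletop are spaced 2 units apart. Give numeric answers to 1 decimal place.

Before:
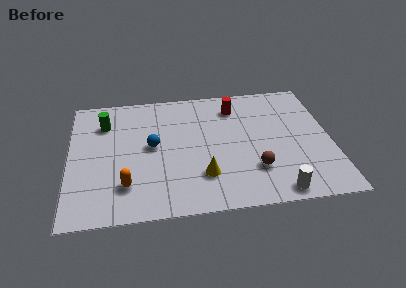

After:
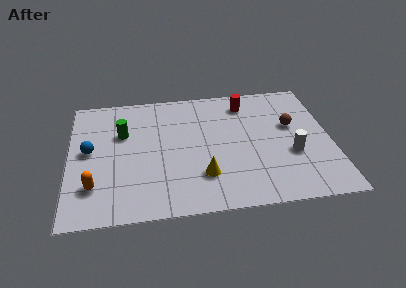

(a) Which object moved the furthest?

the brown sphere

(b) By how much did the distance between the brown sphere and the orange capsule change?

+3.7

Before: roughly 5.7 units apart; after: 9.4. That's 3.7 units further apart.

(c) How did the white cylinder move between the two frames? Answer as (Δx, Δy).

(0.8, 2.3)

From the two frames, the white cylinder sits at roughly (9.1, 0.8) before and (9.9, 3.1) after.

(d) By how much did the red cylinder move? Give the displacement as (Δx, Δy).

(0.5, 0.2)

The red cylinder started near (7.5, 6.6) and ended near (8.0, 6.8).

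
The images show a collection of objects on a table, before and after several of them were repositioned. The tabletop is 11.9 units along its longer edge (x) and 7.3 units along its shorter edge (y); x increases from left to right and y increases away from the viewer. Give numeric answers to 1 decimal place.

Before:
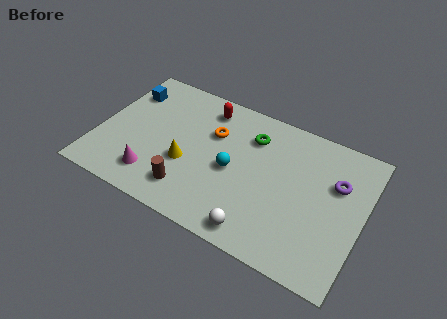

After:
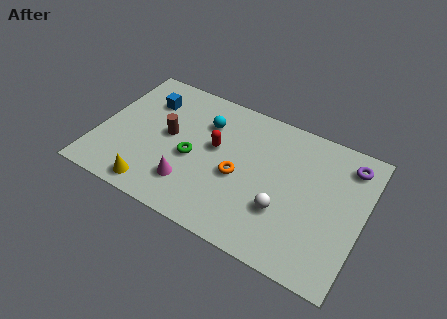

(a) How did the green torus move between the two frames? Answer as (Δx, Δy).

(-2.4, -2.3)

The green torus started near (6.7, 5.5) and ended near (4.3, 3.2).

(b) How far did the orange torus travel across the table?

2.2

The orange torus was near (5.0, 4.9) before and (6.4, 3.2) after, so it travelled √(1.4² + 1.7²) ≈ 2.2 units.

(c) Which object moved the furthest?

the green torus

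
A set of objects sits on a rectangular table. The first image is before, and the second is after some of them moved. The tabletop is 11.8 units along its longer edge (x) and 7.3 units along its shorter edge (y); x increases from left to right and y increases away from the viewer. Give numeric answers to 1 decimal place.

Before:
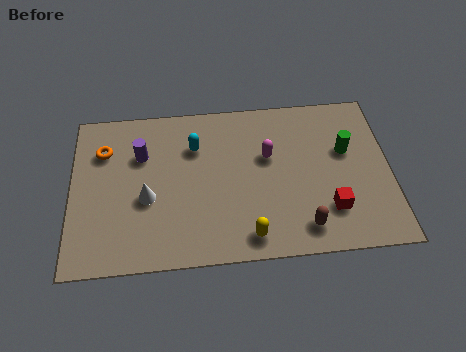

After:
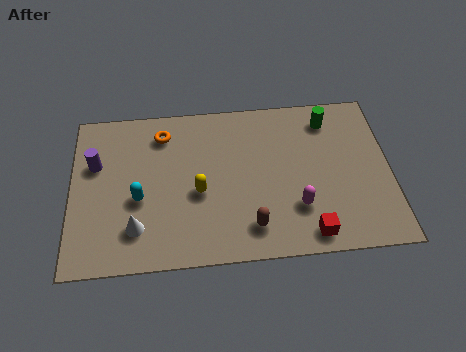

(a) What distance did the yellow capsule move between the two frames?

2.8

The yellow capsule was near (6.5, 1.0) before and (4.7, 3.1) after, so it travelled √(1.8² + 2.1²) ≈ 2.8 units.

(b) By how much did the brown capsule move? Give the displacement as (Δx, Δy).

(-1.9, 0.2)

The brown capsule was at about (8.5, 1.2) and moved to about (6.6, 1.4).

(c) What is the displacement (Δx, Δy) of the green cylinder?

(-0.6, 1.5)

From the two frames, the green cylinder sits at roughly (10.2, 4.5) before and (9.6, 6.0) after.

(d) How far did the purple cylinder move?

1.7

From (2.6, 5.0) to (0.9, 4.7), the purple cylinder covered √(1.7² + 0.3²) ≈ 1.7 units.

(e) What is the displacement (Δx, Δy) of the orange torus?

(2.2, 0.6)

The orange torus was at about (1.2, 5.3) and moved to about (3.4, 5.9).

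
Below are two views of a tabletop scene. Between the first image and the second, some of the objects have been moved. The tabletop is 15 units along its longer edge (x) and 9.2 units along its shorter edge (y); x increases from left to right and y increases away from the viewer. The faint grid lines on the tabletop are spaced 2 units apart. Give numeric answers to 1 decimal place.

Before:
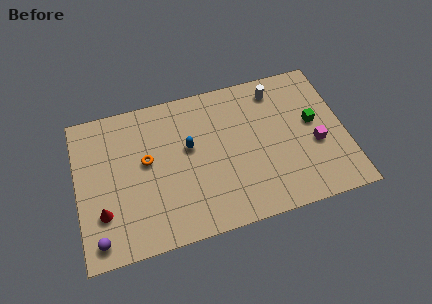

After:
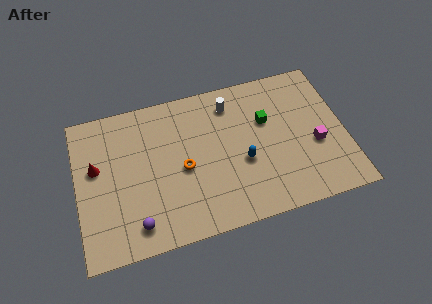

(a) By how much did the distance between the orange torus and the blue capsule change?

+0.9

Before: roughly 2.4 units apart; after: 3.3. That's 0.9 units further apart.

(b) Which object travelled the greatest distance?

the blue capsule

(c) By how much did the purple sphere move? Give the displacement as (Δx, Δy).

(2.1, 0.3)

The purple sphere was at about (1.0, 1.2) and moved to about (3.1, 1.5).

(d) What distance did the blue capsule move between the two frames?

3.4

From (6.3, 5.4) to (9.2, 3.7), the blue capsule covered √(2.9² + 1.7²) ≈ 3.4 units.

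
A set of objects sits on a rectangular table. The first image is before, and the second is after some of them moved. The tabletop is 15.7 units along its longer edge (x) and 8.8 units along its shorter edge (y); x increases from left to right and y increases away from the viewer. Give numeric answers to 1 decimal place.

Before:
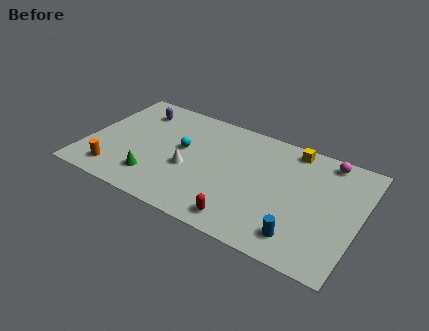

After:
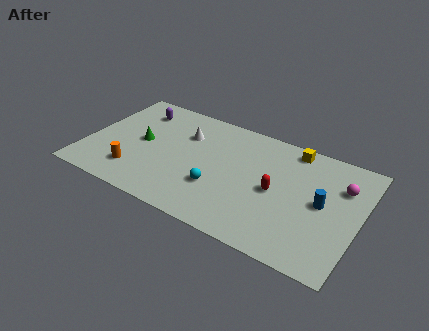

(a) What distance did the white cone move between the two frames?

2.7

The white cone moved from about (6.0, 3.6) to (5.4, 6.2), a distance of √(0.6² + 2.6²) ≈ 2.7.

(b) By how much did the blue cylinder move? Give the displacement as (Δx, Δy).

(0.9, 2.9)

From the two frames, the blue cylinder sits at roughly (12.7, 1.6) before and (13.6, 4.5) after.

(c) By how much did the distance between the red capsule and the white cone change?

+1.7

They were about 4.2 units apart before and 5.9 after — 1.7 units further apart.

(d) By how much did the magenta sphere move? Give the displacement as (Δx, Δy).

(1.0, -1.6)

From the two frames, the magenta sphere sits at roughly (13.5, 7.8) before and (14.5, 6.2) after.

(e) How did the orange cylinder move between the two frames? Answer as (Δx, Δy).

(1.1, 0.5)

The orange cylinder started near (2.0, 1.5) and ended near (3.1, 2.0).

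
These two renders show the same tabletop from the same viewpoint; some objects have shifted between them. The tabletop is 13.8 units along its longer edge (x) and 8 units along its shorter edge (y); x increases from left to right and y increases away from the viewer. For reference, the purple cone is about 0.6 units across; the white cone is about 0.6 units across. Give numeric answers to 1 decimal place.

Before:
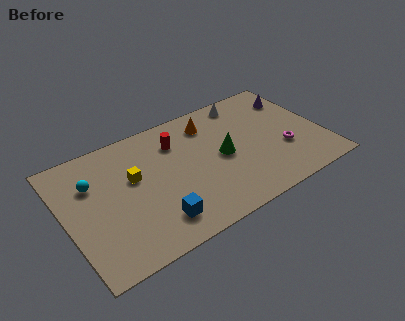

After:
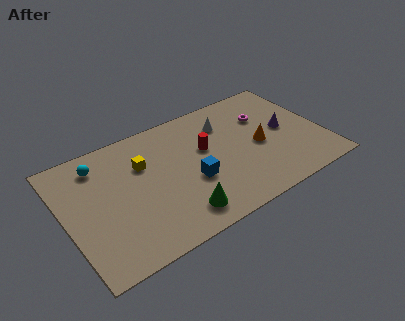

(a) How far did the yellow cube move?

0.8

The yellow cube was near (3.7, 4.8) before and (4.3, 5.4) after, so it travelled √(0.6² + 0.6²) ≈ 0.8 units.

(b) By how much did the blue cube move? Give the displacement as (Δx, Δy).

(2.2, 1.5)

From the two frames, the blue cube sits at roughly (4.4, 1.6) before and (6.6, 3.1) after.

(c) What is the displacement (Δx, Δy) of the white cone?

(-1.3, -1.0)

From the two frames, the white cone sits at roughly (10.2, 7.0) before and (8.9, 6.0) after.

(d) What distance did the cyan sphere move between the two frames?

1.1

The cyan sphere moved from about (1.6, 5.5) to (2.1, 6.5), a distance of √(0.5² + 1.0²) ≈ 1.1.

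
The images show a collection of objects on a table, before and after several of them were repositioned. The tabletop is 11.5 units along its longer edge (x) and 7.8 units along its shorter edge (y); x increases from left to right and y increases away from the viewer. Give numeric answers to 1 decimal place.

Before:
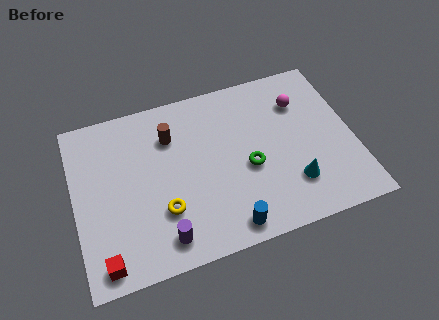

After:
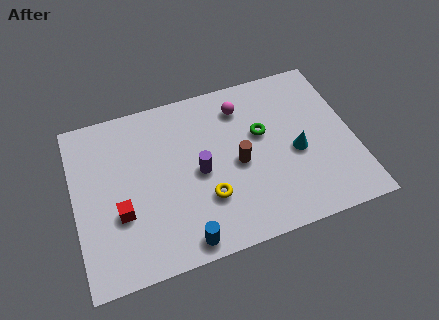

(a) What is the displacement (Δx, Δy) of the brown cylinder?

(2.6, -2.1)

From the two frames, the brown cylinder sits at roughly (4.1, 5.7) before and (6.7, 3.6) after.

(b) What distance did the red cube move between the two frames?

2.1

The red cube was near (1.0, 0.9) before and (1.8, 2.8) after, so it travelled √(0.8² + 1.9²) ≈ 2.1 units.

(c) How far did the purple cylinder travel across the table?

3.0

The purple cylinder moved from about (3.4, 1.2) to (5.1, 3.7), a distance of √(1.7² + 2.5²) ≈ 3.0.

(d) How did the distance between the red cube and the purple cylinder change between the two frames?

+1.0

They were about 2.4 units apart before and 3.4 after — 1.0 units further apart.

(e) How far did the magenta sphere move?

2.5

From (9.5, 5.7) to (7.1, 6.2), the magenta sphere covered √(2.4² + 0.5²) ≈ 2.5 units.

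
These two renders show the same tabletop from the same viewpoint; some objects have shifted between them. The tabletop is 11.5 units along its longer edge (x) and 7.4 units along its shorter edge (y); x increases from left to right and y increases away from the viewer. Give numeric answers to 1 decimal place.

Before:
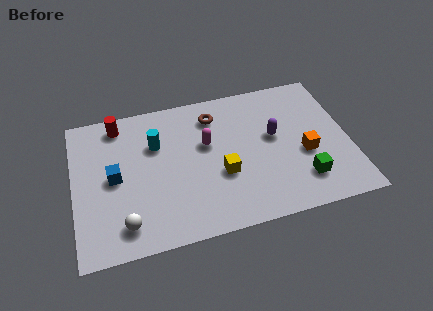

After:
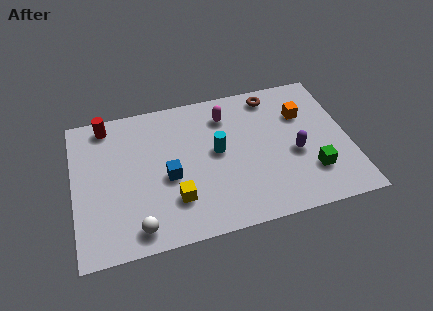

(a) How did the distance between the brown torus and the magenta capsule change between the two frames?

+0.6

They were about 1.5 units apart before and 2.1 after — 0.6 units further apart.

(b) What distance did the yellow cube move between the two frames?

2.2

From (6.1, 2.8) to (4.1, 2.0), the yellow cube covered √(2.0² + 0.8²) ≈ 2.2 units.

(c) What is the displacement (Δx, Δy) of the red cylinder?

(-0.5, 0.1)

The red cylinder was at about (2.0, 6.4) and moved to about (1.5, 6.5).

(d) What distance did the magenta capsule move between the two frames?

1.6

The magenta capsule moved from about (5.6, 4.5) to (6.5, 5.8), a distance of √(0.9² + 1.3²) ≈ 1.6.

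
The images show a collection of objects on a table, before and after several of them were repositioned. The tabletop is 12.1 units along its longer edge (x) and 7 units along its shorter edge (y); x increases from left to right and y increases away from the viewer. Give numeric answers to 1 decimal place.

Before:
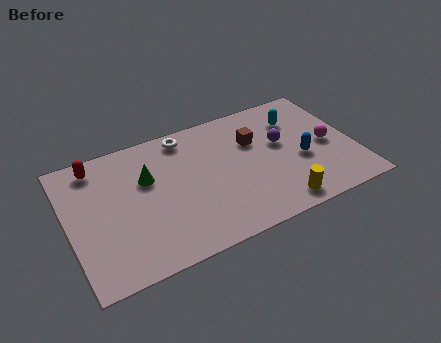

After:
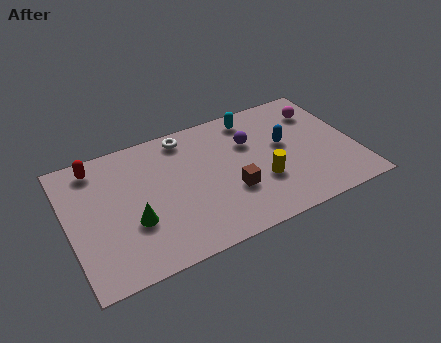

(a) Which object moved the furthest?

the brown cube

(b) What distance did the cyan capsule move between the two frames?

2.0

From (9.9, 5.2) to (8.1, 6.0), the cyan capsule covered √(1.8² + 0.8²) ≈ 2.0 units.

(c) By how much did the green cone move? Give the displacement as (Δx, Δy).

(-0.8, -2.0)

The green cone was at about (3.4, 4.5) and moved to about (2.6, 2.5).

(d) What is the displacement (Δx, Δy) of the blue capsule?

(-0.6, 1.1)

The blue capsule started near (9.8, 2.9) and ended near (9.2, 4.0).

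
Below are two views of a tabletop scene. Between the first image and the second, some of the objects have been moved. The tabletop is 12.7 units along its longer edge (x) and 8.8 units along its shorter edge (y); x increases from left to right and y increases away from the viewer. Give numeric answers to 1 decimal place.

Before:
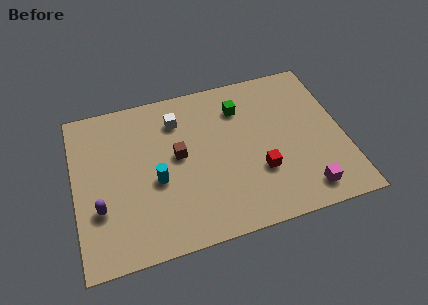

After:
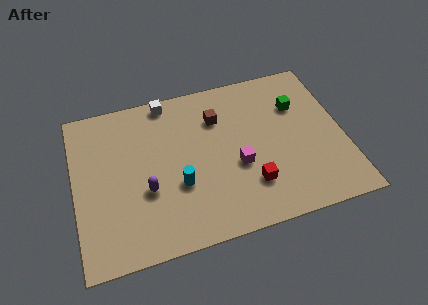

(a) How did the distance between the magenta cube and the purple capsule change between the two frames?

-5.3

They were about 9.6 units apart before and 4.3 after — 5.3 units closer together.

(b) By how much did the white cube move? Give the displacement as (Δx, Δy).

(-0.4, 1.2)

The white cube started near (5.0, 6.8) and ended near (4.6, 8.0).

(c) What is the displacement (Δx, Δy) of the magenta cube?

(-3.0, 2.2)

The magenta cube was at about (10.6, 1.3) and moved to about (7.6, 3.5).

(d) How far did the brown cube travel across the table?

2.6

The brown cube was near (4.9, 4.8) before and (6.9, 6.4) after, so it travelled √(2.0² + 1.6²) ≈ 2.6 units.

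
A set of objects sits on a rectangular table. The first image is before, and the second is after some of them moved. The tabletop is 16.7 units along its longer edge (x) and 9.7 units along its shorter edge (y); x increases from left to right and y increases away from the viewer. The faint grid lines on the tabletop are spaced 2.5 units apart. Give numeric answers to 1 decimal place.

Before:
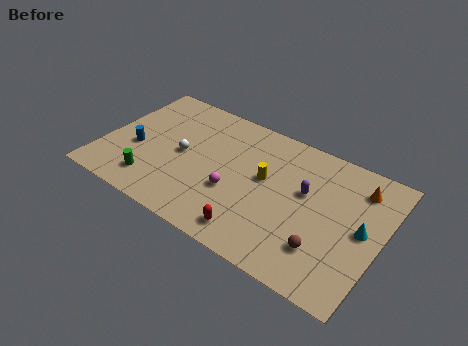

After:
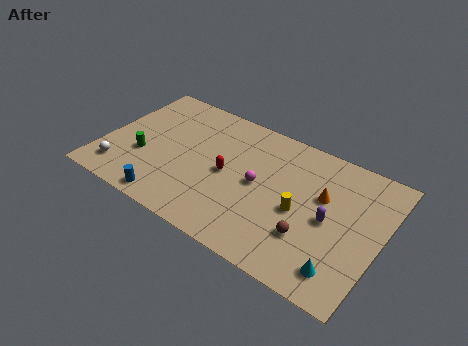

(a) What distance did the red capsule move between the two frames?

4.0

The red capsule was near (9.7, 1.4) before and (7.5, 4.7) after, so it travelled √(2.2² + 3.3²) ≈ 4.0 units.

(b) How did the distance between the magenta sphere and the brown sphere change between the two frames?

-1.8

The distance was about 5.7 in the first image and 3.9 in the second, so they moved 1.8 units closer together.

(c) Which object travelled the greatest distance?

the white sphere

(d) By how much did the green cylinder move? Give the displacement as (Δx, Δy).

(-0.9, 1.6)

The green cylinder was at about (3.4, 1.9) and moved to about (2.5, 3.5).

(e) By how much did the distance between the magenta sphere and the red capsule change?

-0.8

Before: roughly 2.7 units apart; after: 1.9. That's 0.8 units closer together.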